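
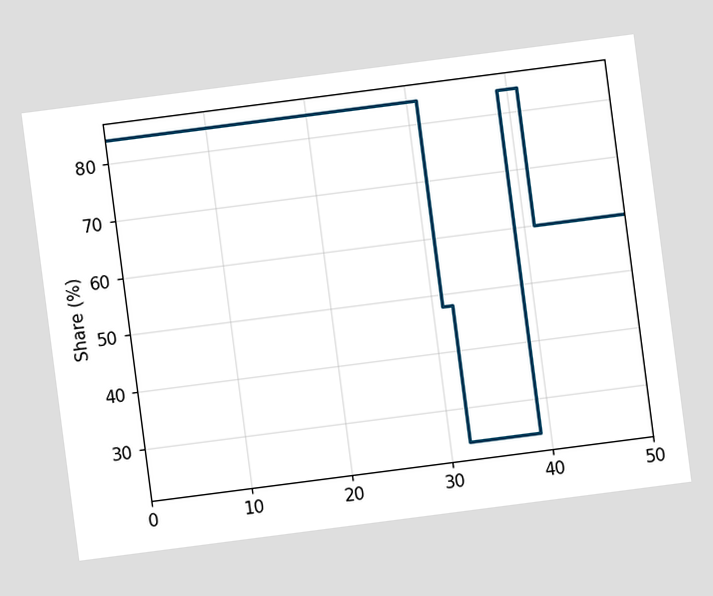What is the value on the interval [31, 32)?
48%

The chart is tilted about 7° counter-clockwise. On [31, 32) the step sits at 48%.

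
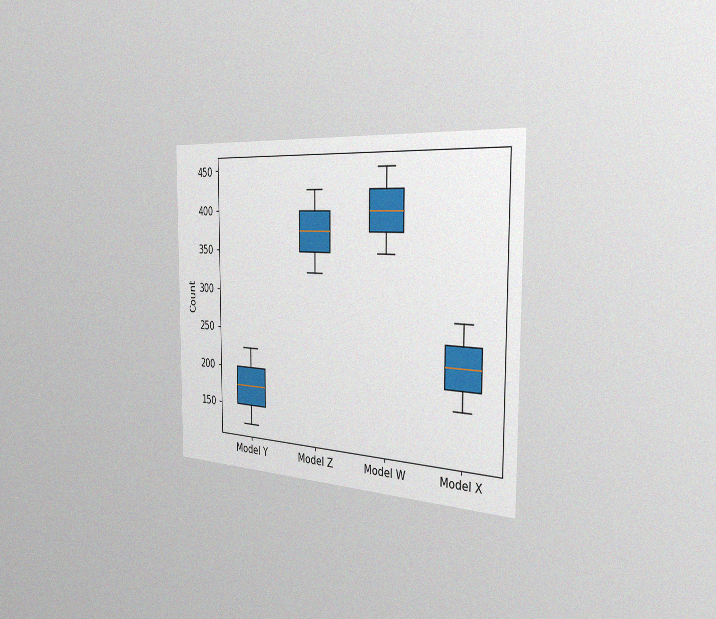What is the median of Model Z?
375

The chart is viewed slightly from the right, with some photo noise. The median line in the Model Z box sits at 375.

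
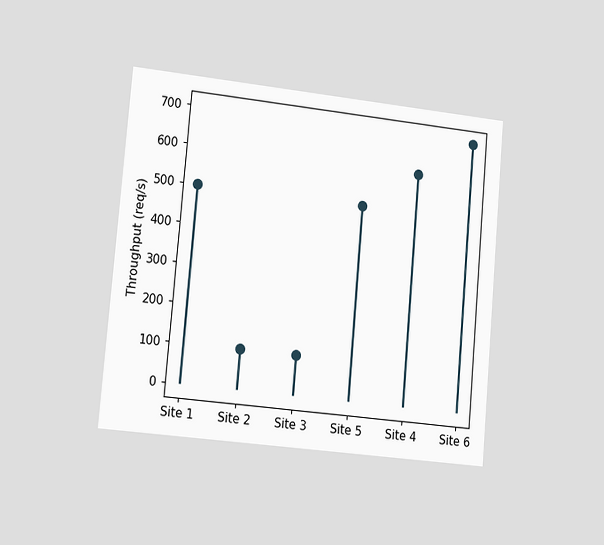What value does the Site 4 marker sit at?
600req/s

The chart is tilted about 5° clockwise and viewed slightly from the left. The Site 4 marker sits at 600req/s.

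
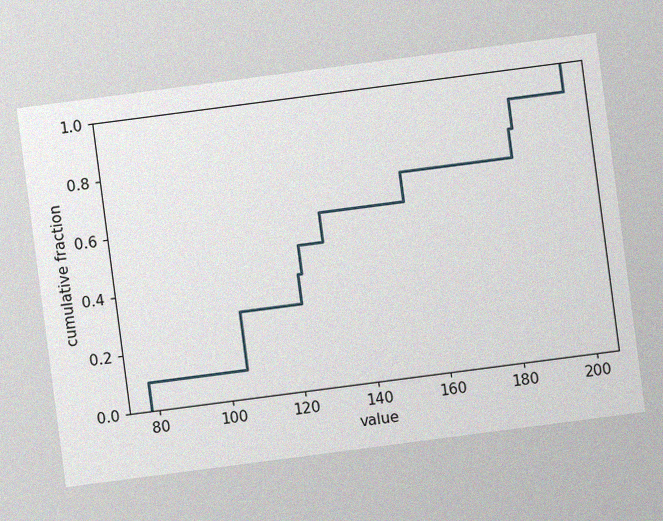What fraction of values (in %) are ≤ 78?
The chart is tilted about 7° counter-clockwise, with some photo noise. At x=78 the ECDF step is at 10%.

10%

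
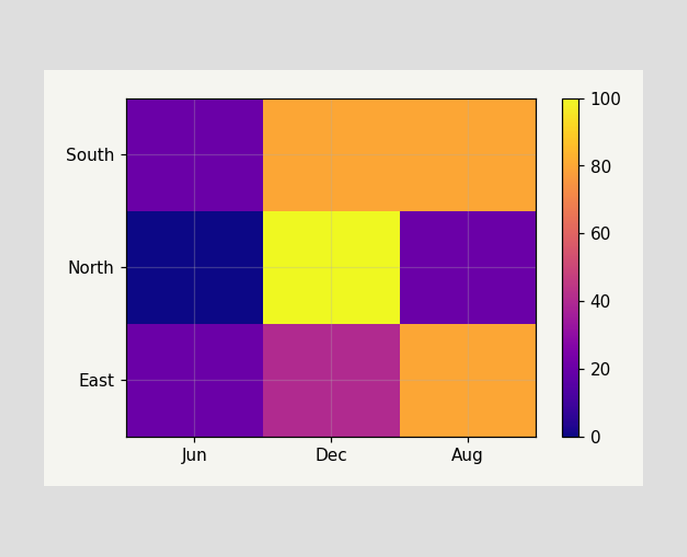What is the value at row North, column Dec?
Matching cell (North, Dec) against the colorbar gives 100.

100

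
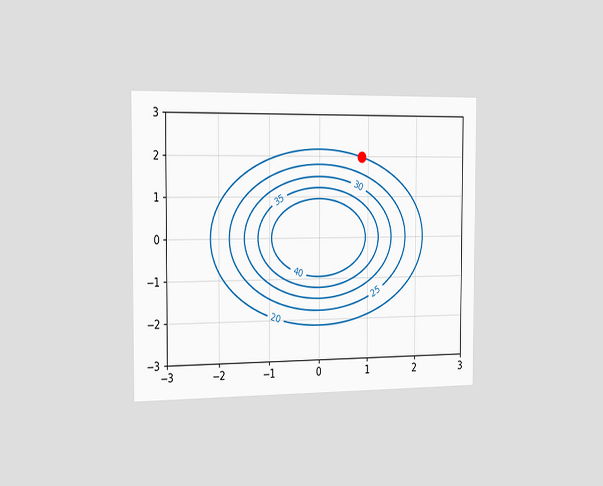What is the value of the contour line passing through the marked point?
20

The chart is viewed slightly from the left. The marked point sits on the contour labelled 20.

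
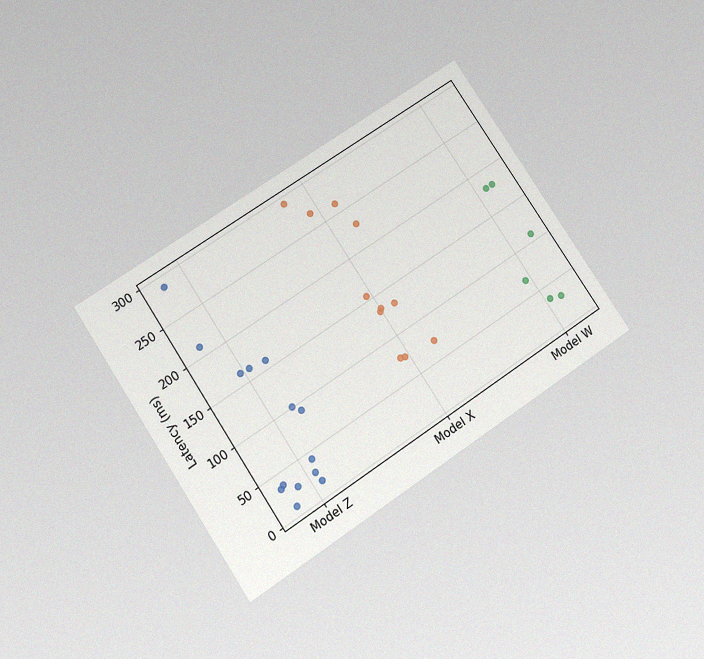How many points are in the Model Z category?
The chart is tilted about 34° counter-clockwise and viewed slightly from below, with some photo noise. Counting the markers in the Model Z column gives 14.

14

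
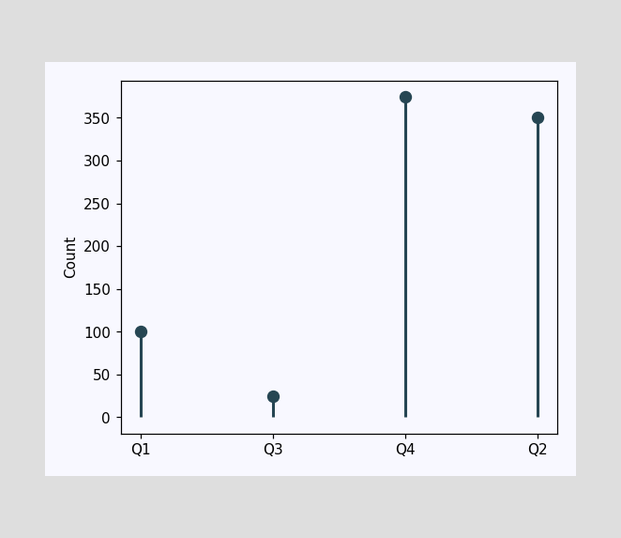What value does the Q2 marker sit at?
The Q2 marker sits at 350.

350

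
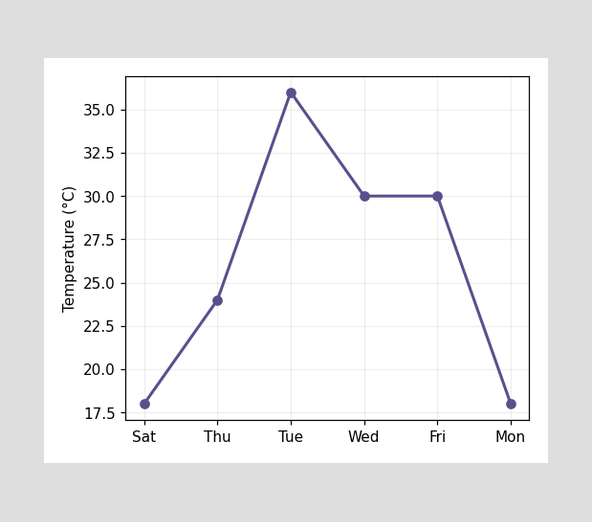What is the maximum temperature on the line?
The highest point is at Tue, and reading across to the y-axis gives 36°C.

36°C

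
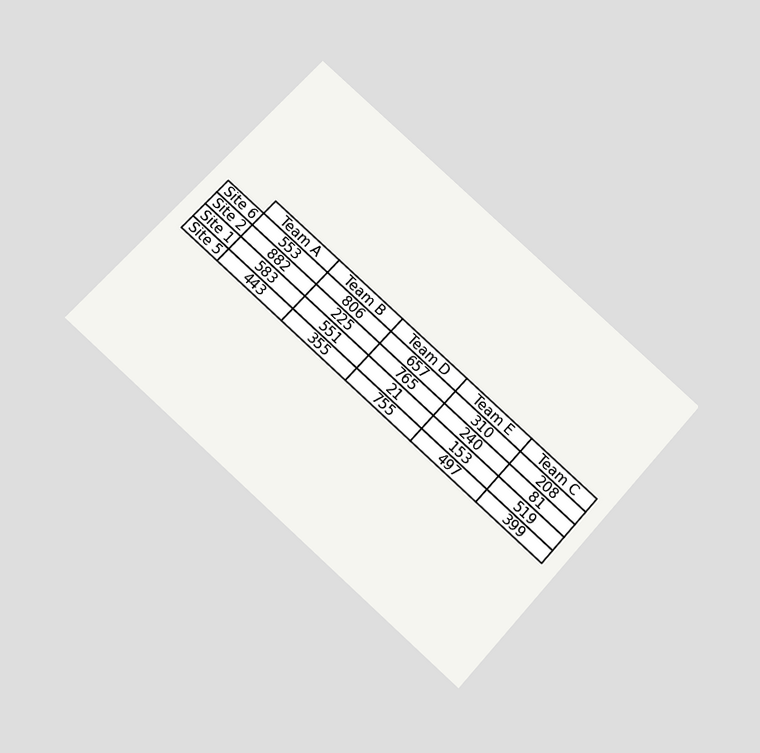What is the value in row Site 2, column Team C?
81

The chart is tilted about 42° clockwise and viewed slightly from below. The (Site 2, Team C) cell reads 81.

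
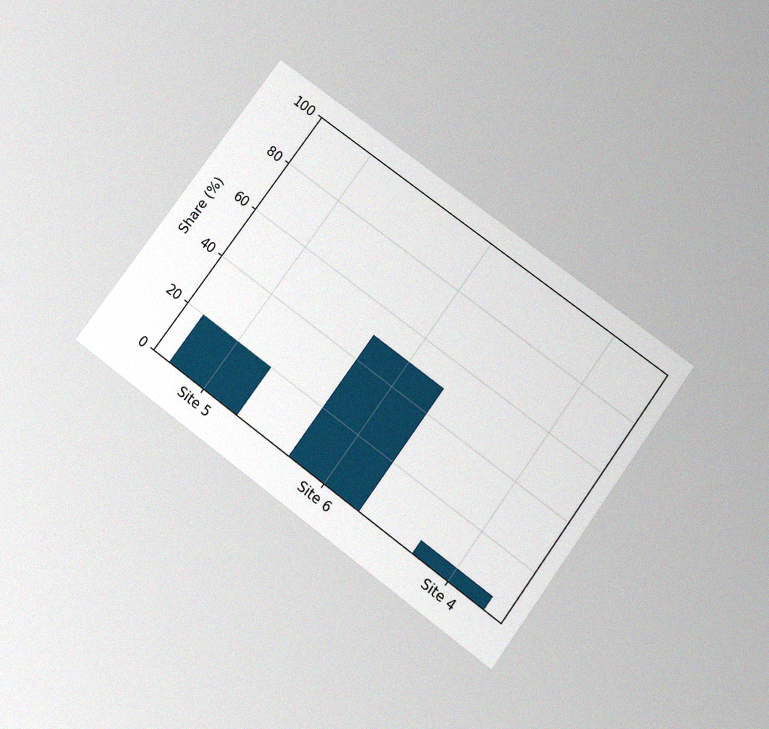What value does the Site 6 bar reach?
50%

The chart is tilted about 36° clockwise and viewed slightly from below, with some photo noise. Reading along the chart's y-axis, the Site 6 bar reaches 50%.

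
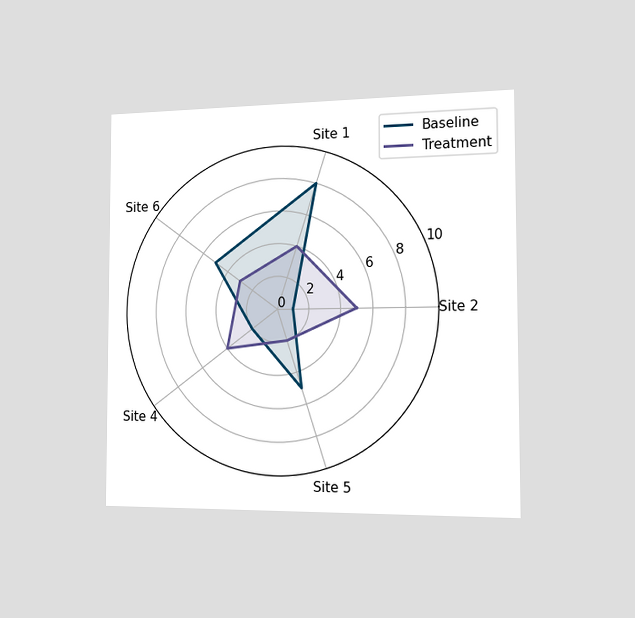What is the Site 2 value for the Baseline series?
1

The chart is viewed slightly from the right. On the Site 2 axis, Baseline reaches 1.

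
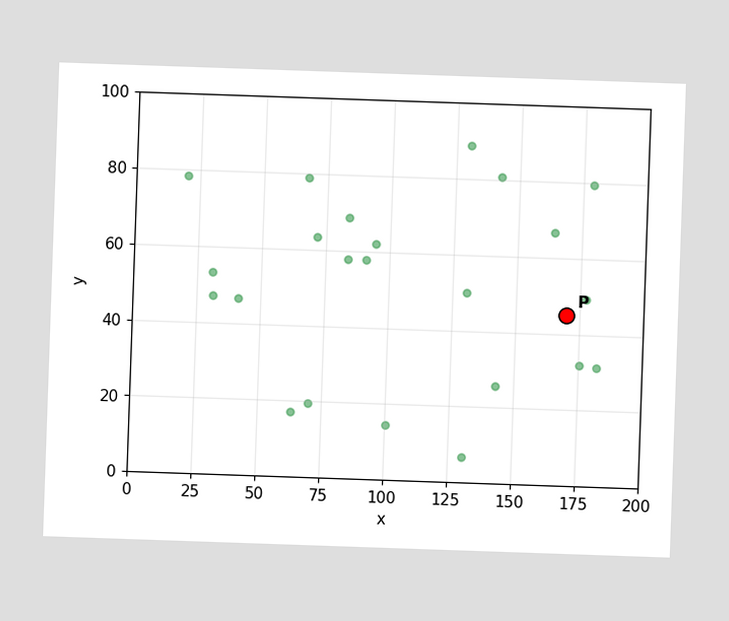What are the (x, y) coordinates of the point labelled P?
(170, 45)

Following the gridlines from P to each axis, P sits at (170, 45).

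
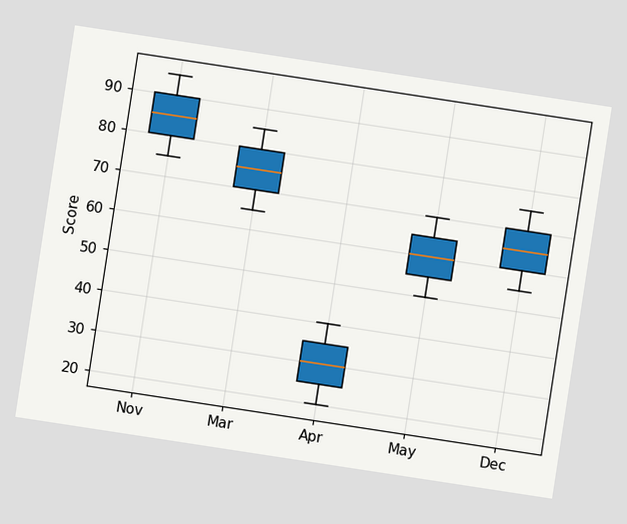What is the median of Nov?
The chart is tilted about 9° clockwise. The median line in the Nov box sits at 85.

85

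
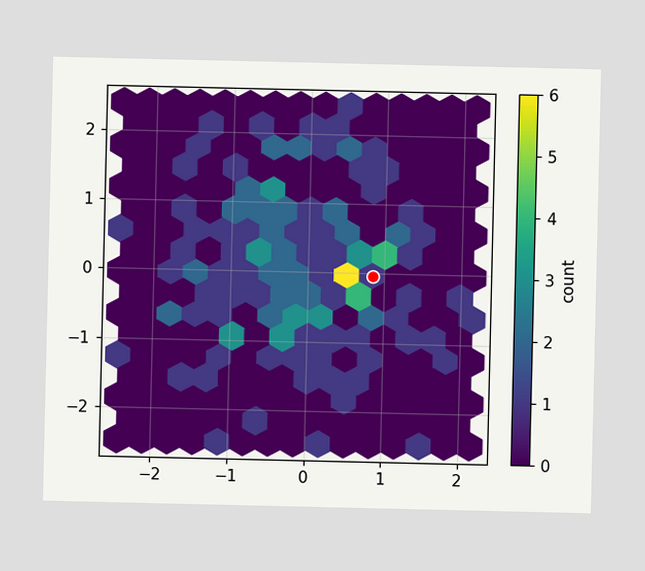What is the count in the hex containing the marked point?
1

The marked hex reads 1 on the colorbar.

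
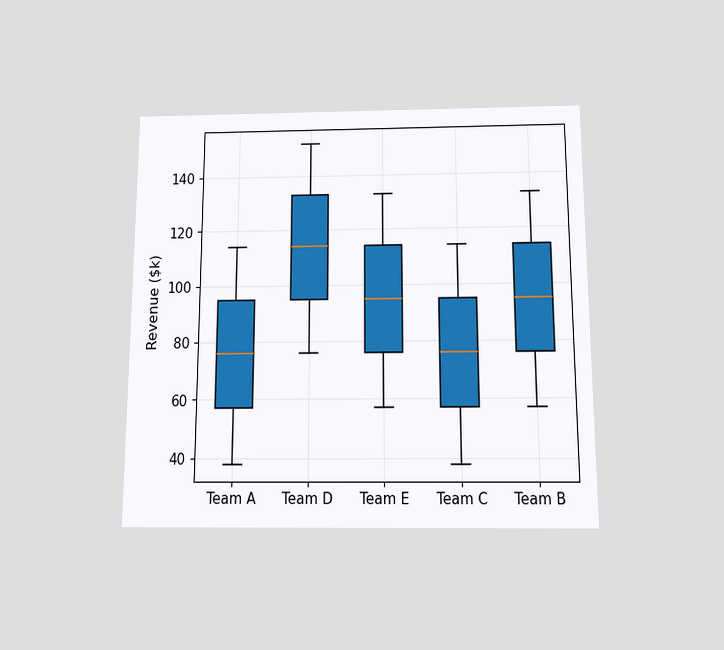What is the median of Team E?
The chart is viewed slightly from below. The median line in the Team E box sits at $95k.

$95k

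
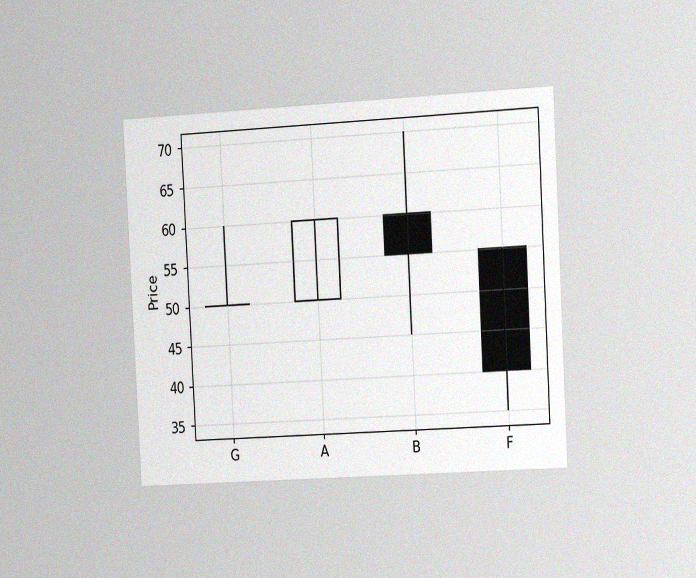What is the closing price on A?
60

The chart is tilted about 3° counter-clockwise and viewed slightly from the right, with some photo noise. The A candle closes at 60.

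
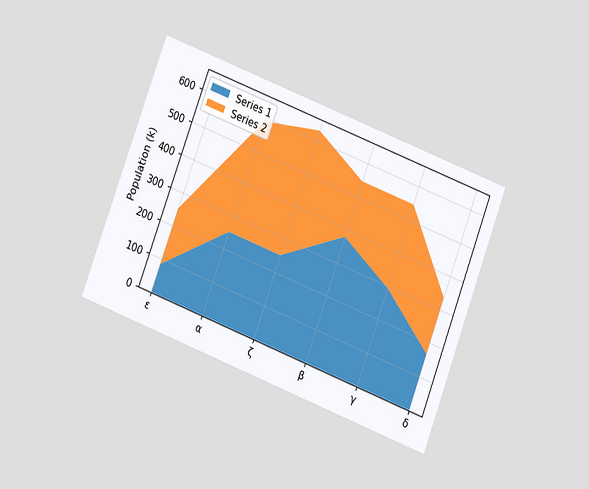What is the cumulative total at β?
546k

The chart is tilted about 21° clockwise and viewed slightly from below. The stacked total at β reaches 546k.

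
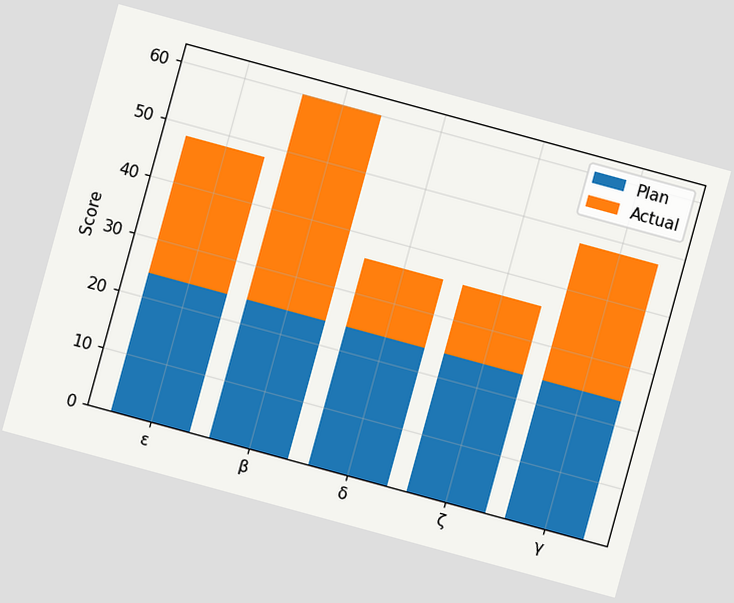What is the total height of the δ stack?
36

The chart is tilted about 15° clockwise. The δ stack's top reaches 36 on the y-axis.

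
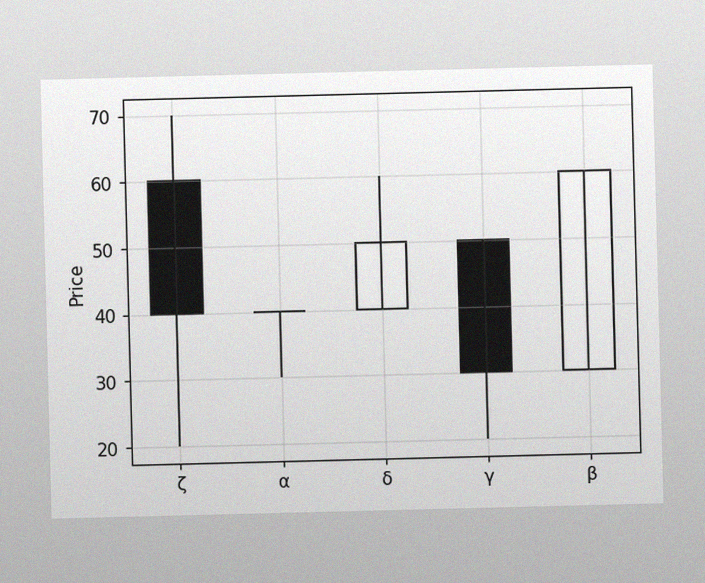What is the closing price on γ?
The image has some photo noise and uneven lighting. The γ candle closes at 30.

30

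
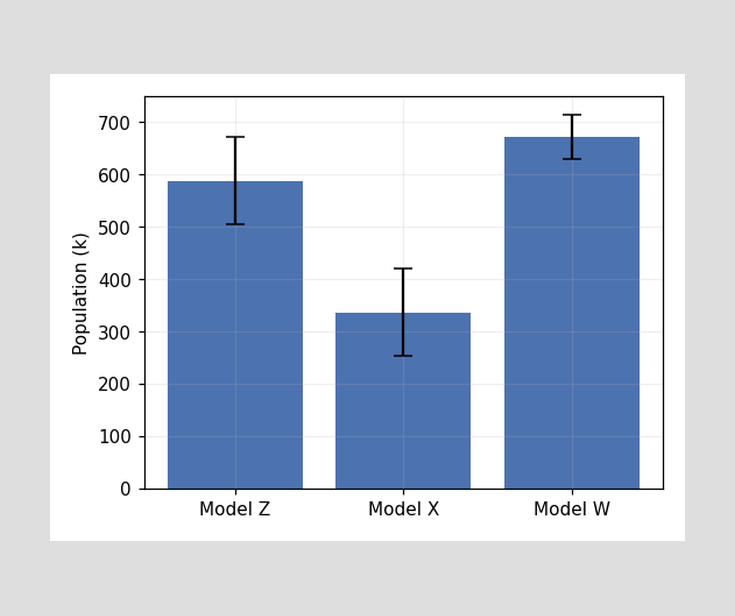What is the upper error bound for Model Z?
The Model Z bar's upper whisker reaches 672k.

672k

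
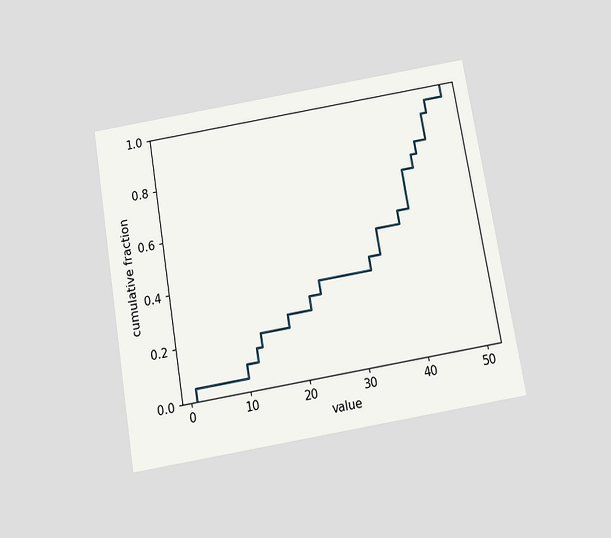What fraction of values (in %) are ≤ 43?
75%

The chart is tilted about 10° counter-clockwise and viewed slightly from below. At x=43 the ECDF step is at 75%.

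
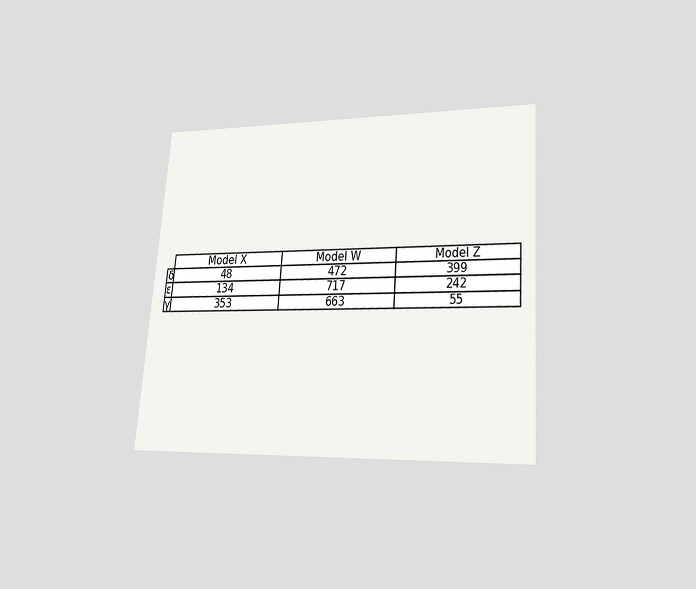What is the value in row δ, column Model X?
The chart is tilted about 4° clockwise and viewed at a slight angle. The (δ, Model X) cell reads 48.

48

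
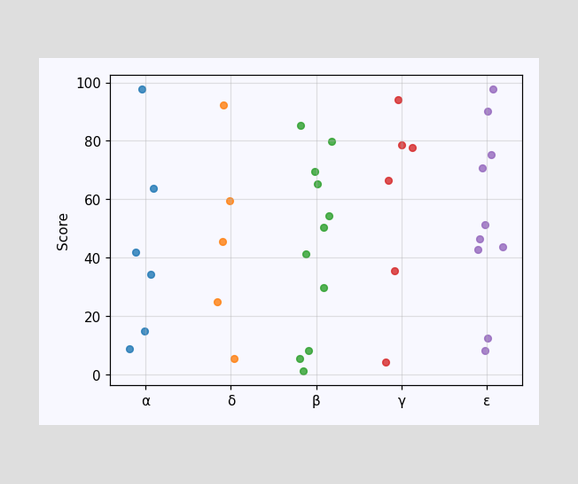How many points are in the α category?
6

Counting the markers in the α column gives 6.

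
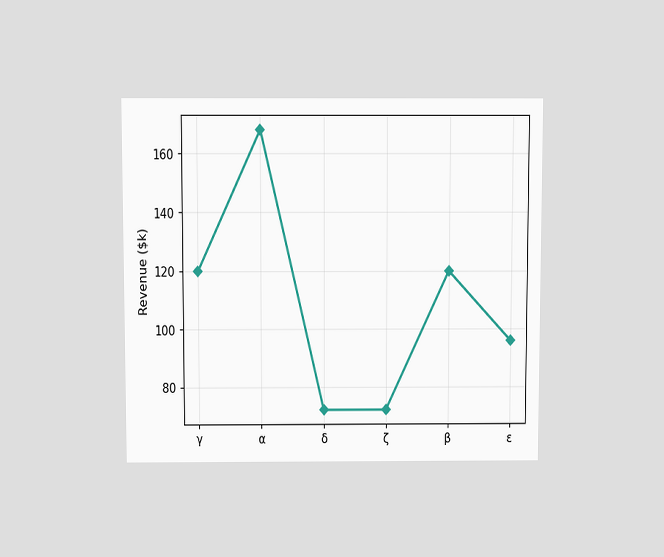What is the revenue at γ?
$120k

The chart is viewed slightly from above. At γ, the line is at $120k.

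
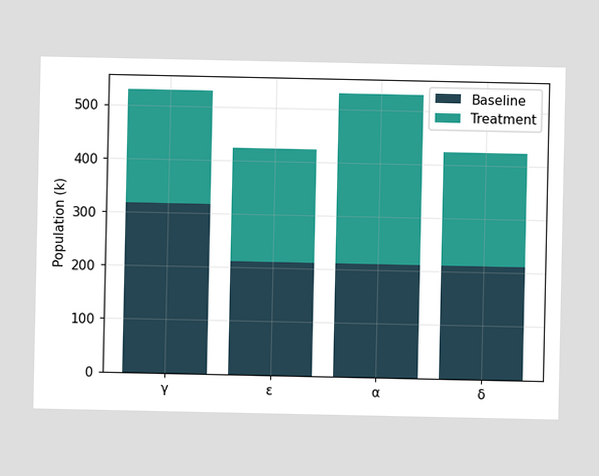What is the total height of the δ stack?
The δ stack's top reaches 424k on the y-axis.

424k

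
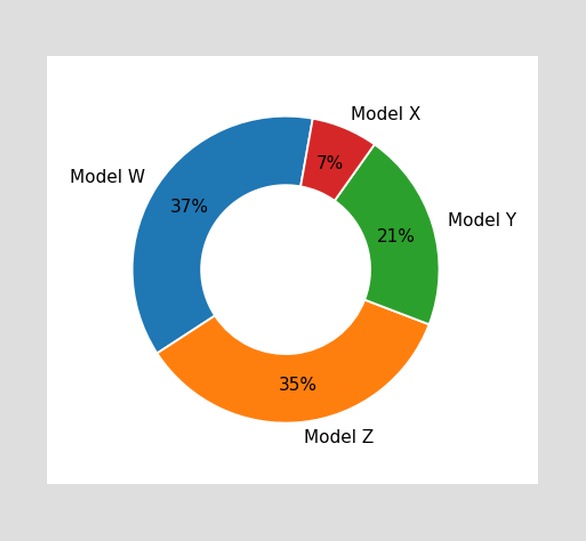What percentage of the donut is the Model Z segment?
The Model Z segment takes up 35% of the ring.

35%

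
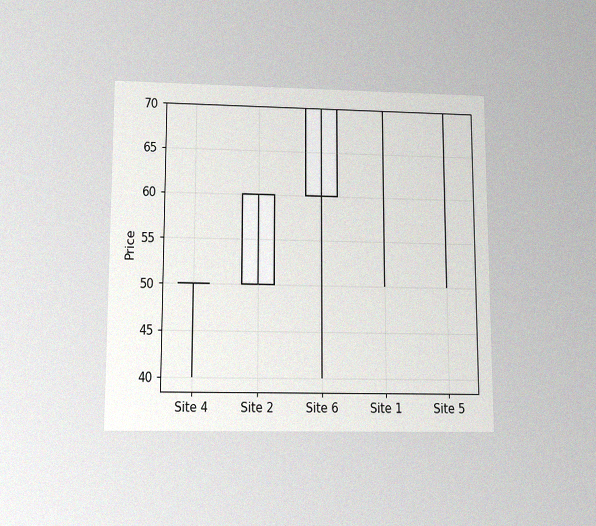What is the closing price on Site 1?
The chart is viewed slightly from below, with some photo noise. The Site 1 candle closes at 70.

70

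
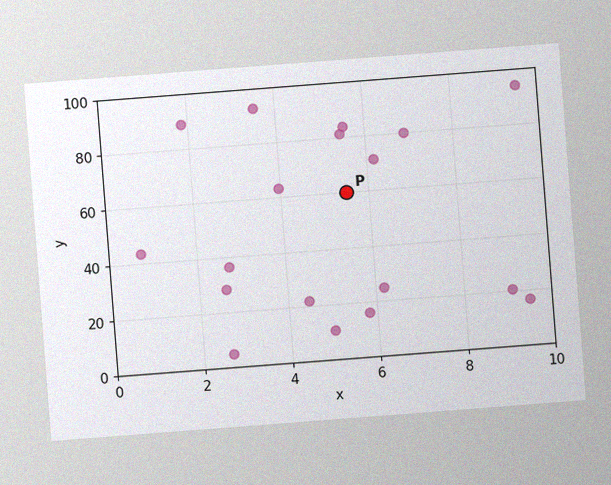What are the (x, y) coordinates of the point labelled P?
(5.5, 60)

The chart is tilted about 4° counter-clockwise, with some photo noise. Following the gridlines from P to each axis, P sits at (5.5, 60).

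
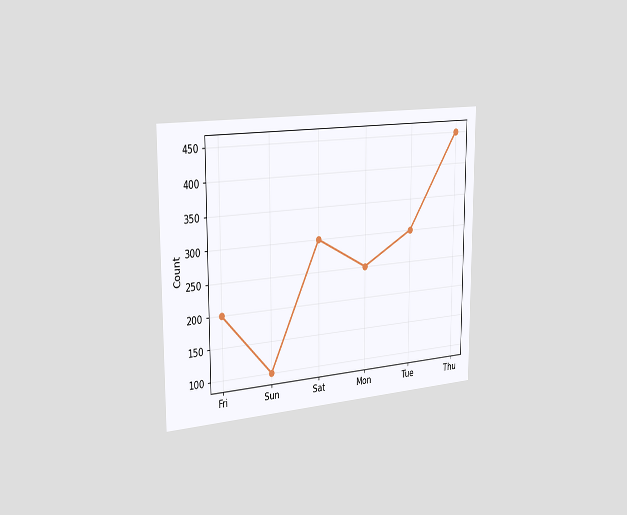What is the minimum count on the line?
The chart is viewed slightly from the left. The lowest point is at Sun, and reading across to the y-axis gives 100.

100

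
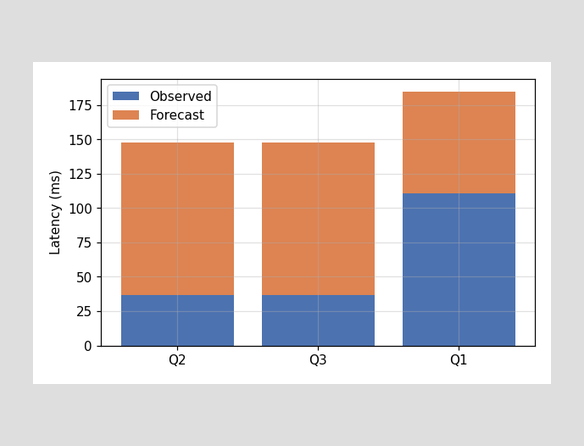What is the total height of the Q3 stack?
148ms

The Q3 stack's top reaches 148ms on the y-axis.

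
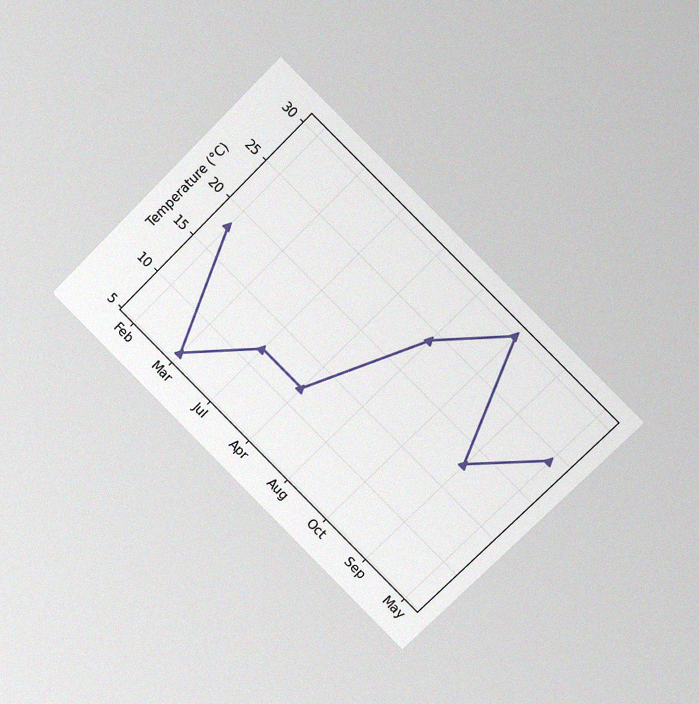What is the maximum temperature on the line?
30°C

The chart is tilted about 45° clockwise and viewed slightly from the right, with some photo noise. The highest point is at Oct, and reading across to the y-axis gives 30°C.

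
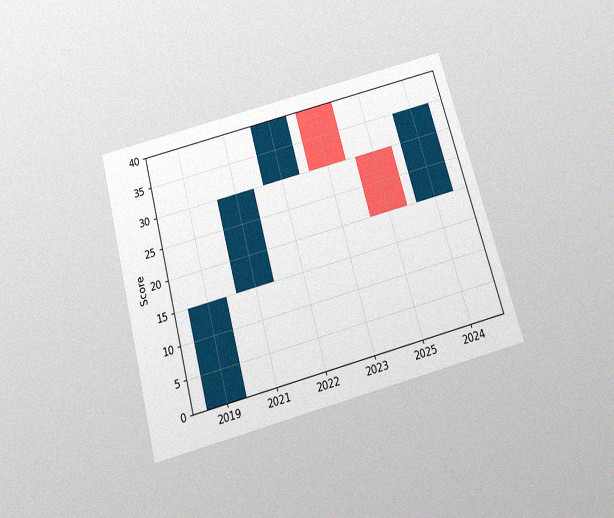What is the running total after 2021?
30

The chart is tilted about 15° counter-clockwise and viewed slightly from below, with some photo noise. After 2021 the running total reaches 30.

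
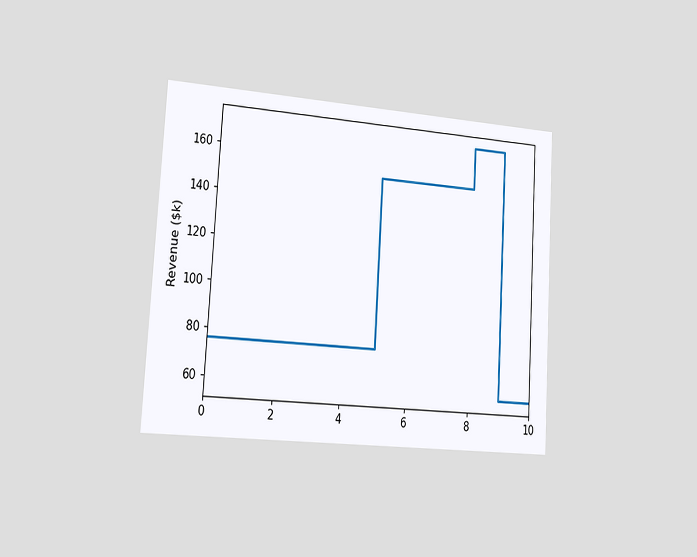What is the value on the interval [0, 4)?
$76k

The chart is tilted about 4° clockwise and viewed slightly from the left. On [0, 4) the step sits at $76k.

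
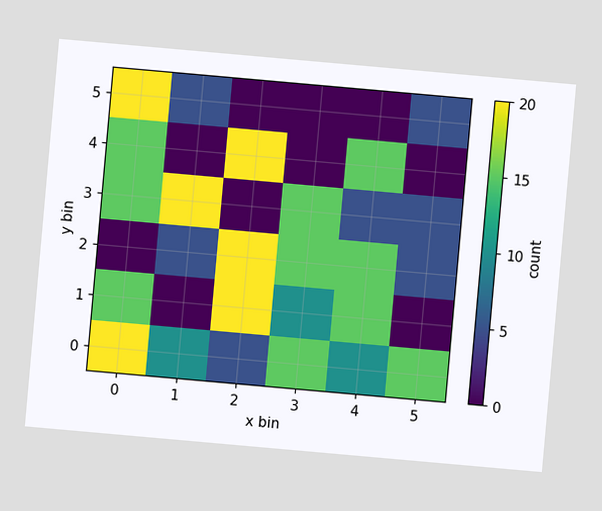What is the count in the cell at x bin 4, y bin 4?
15

The chart is tilted about 5° clockwise. Matching the cell (4, 4) against the colorbar gives 15.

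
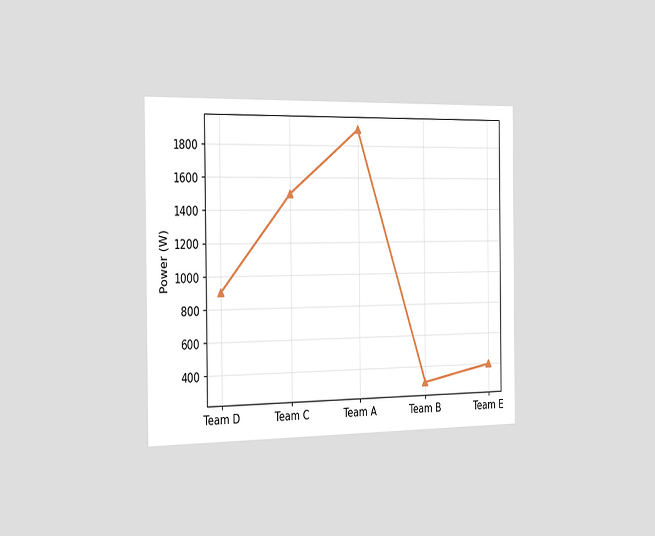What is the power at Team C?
The chart is viewed slightly from the left. At Team C, the line is at 1500W.

1500W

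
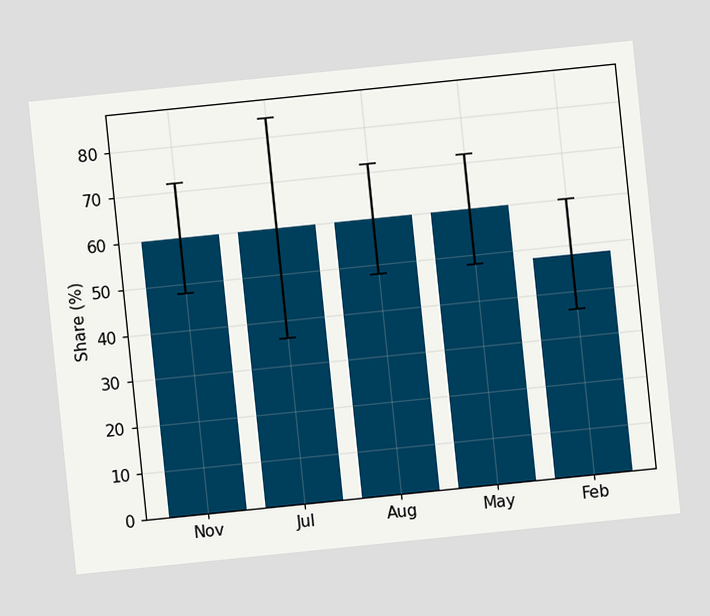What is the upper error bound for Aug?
72%

The chart is tilted about 6° counter-clockwise. The Aug bar's upper whisker reaches 72%.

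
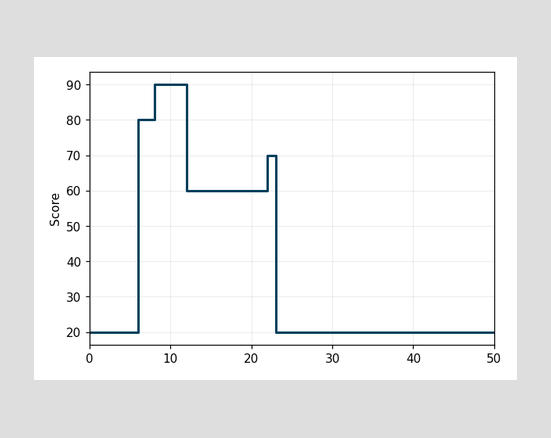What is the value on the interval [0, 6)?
On [0, 6) the step sits at 20.

20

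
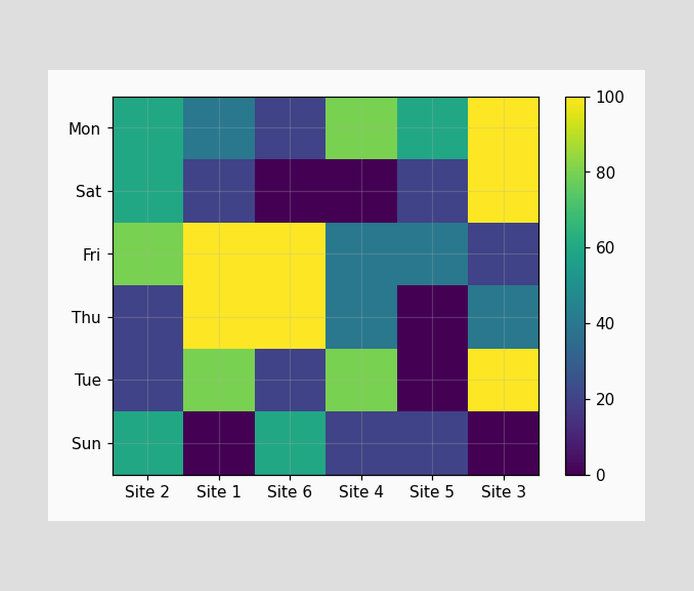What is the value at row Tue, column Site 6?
20

Matching cell (Tue, Site 6) against the colorbar gives 20.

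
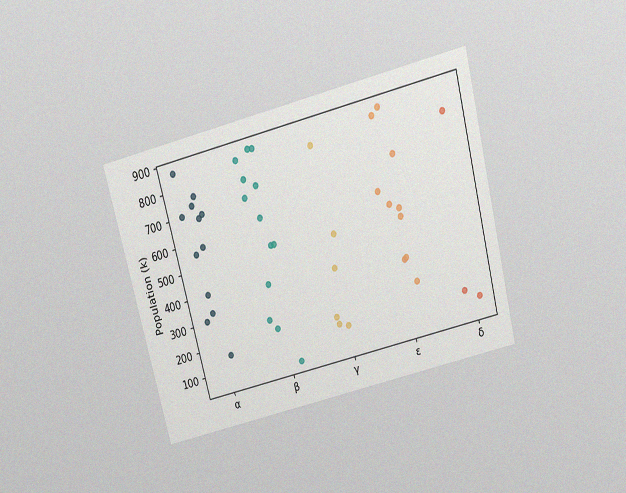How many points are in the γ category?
6

The chart is tilted about 14° counter-clockwise and viewed slightly from above, with some photo noise. Counting the markers in the γ column gives 6.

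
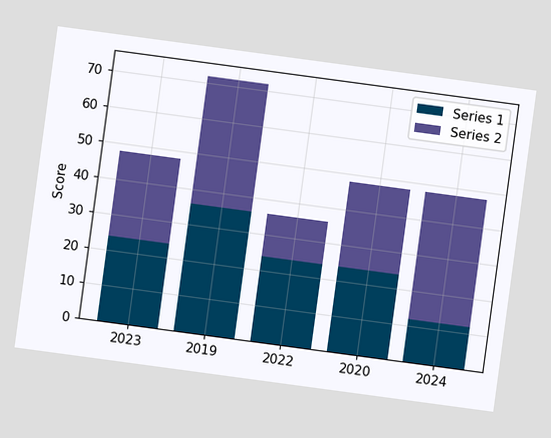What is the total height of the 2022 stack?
The chart is tilted about 8° clockwise. The 2022 stack's top reaches 36 on the y-axis.

36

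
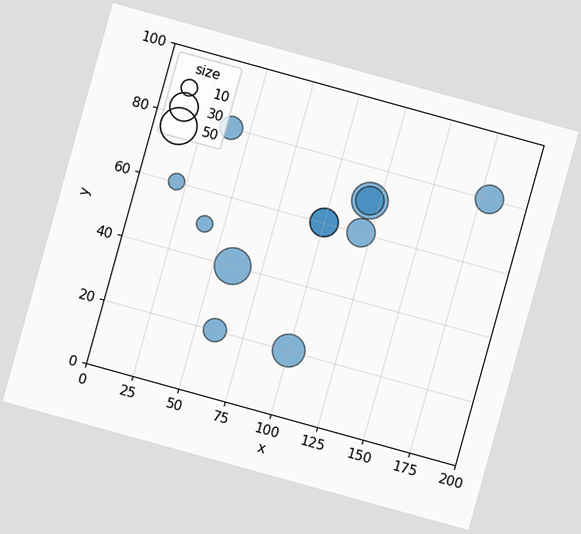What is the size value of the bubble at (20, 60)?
10

The chart is tilted about 15° clockwise. Matching the bubble at (20, 60) against the size legend gives 10.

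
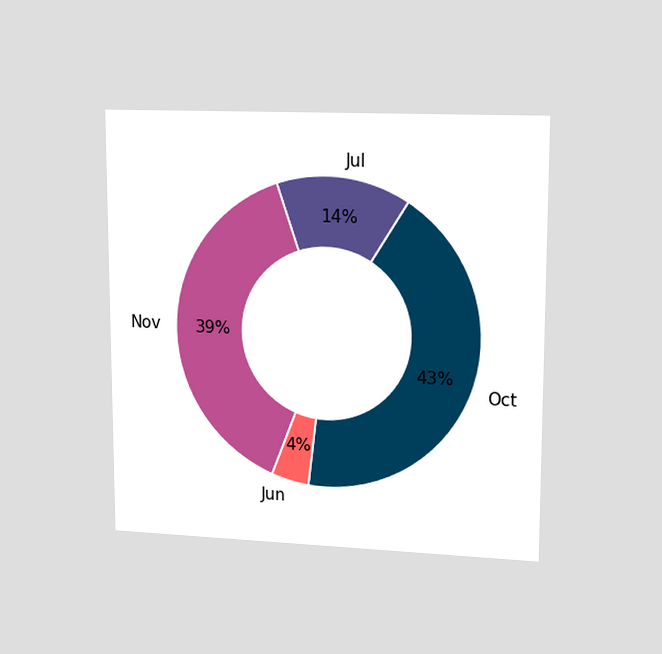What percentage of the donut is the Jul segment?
14%

The chart is viewed slightly from the right. The Jul segment takes up 14% of the ring.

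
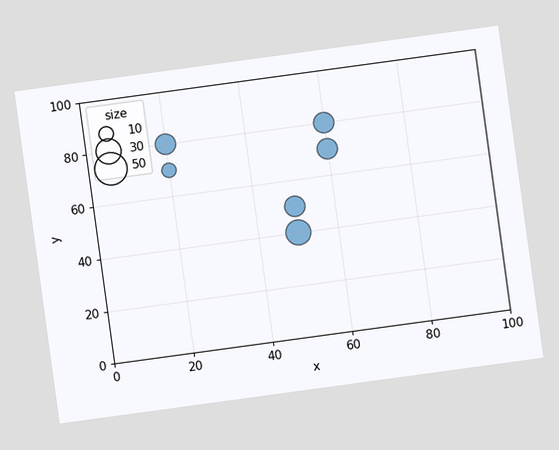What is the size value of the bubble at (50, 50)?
20

The chart is tilted about 8° counter-clockwise. Matching the bubble at (50, 50) against the size legend gives 20.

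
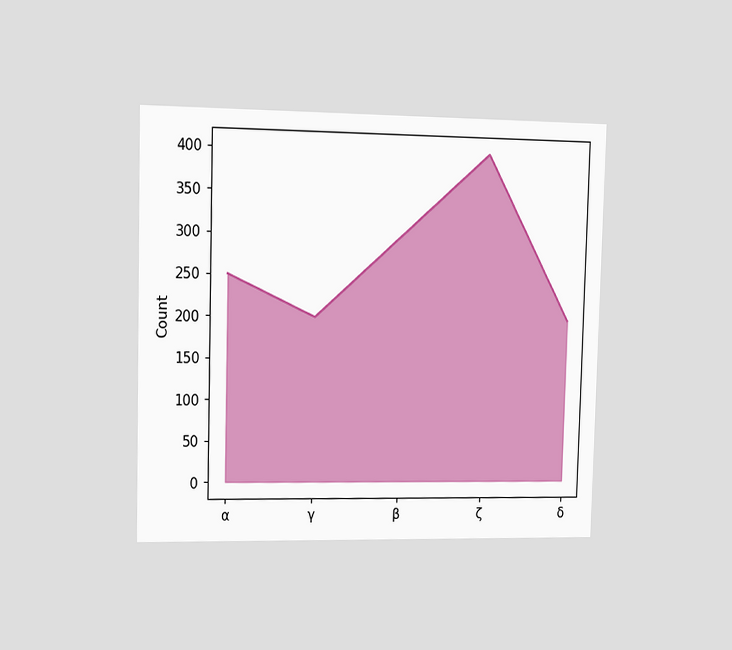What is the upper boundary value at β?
The chart is viewed slightly from the left. At β the upper boundary is at 300.

300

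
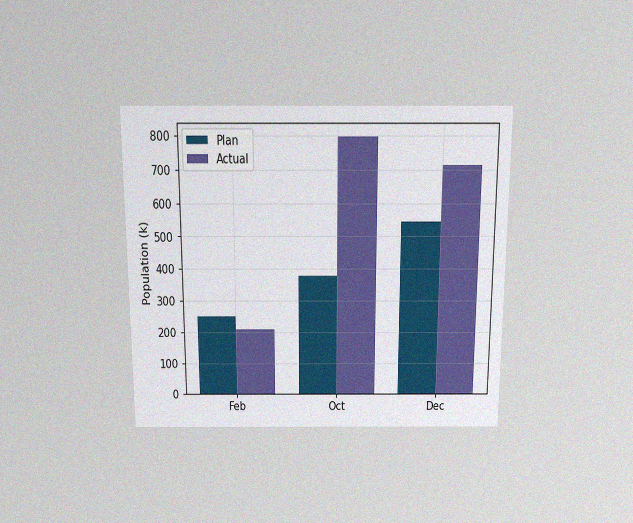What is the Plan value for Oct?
The chart is viewed slightly from above, with some photo noise. The Plan bar at Oct reaches 378k on the y-axis.

378k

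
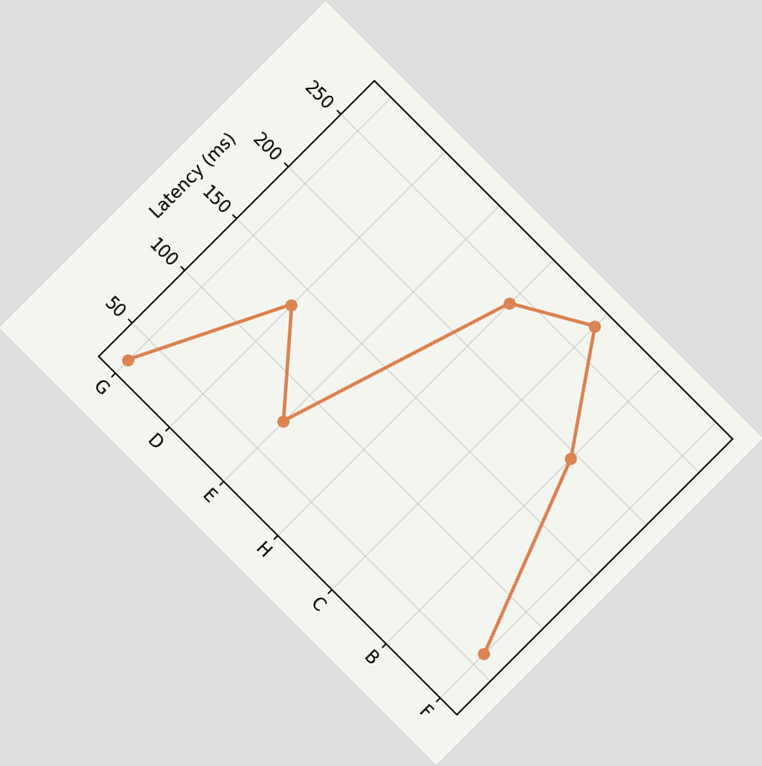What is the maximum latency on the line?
270ms

The chart is tilted about 45° clockwise. The highest point is at C, and reading across to the y-axis gives 270ms.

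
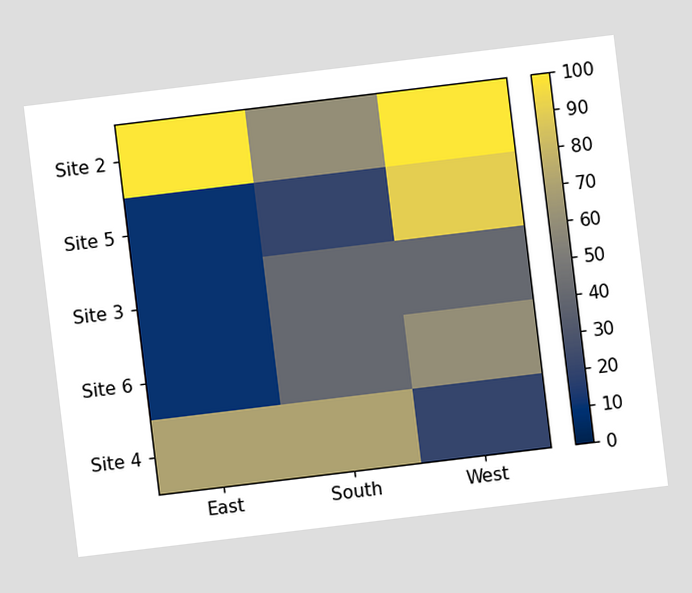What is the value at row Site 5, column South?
20

The chart is tilted about 7° counter-clockwise. Matching cell (Site 5, South) against the colorbar gives 20.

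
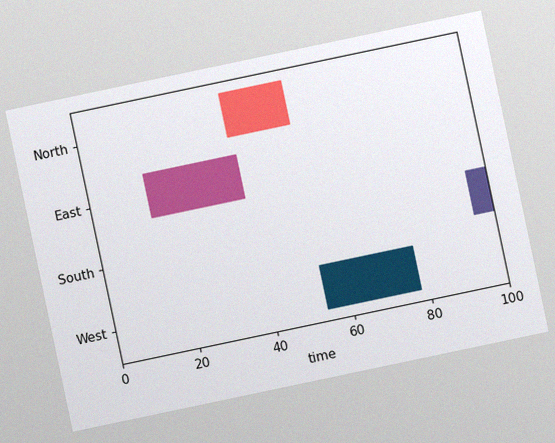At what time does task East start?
The chart is tilted about 12° counter-clockwise, with some photo noise. The East bar begins at t=15.

15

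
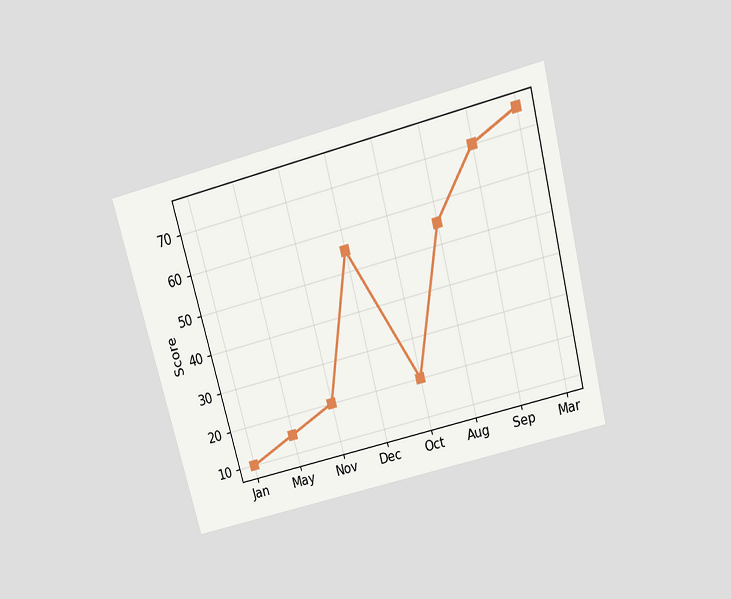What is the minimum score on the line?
The chart is tilted about 15° counter-clockwise and viewed slightly from above. The lowest point is at Jan, and reading across to the y-axis gives 10.

10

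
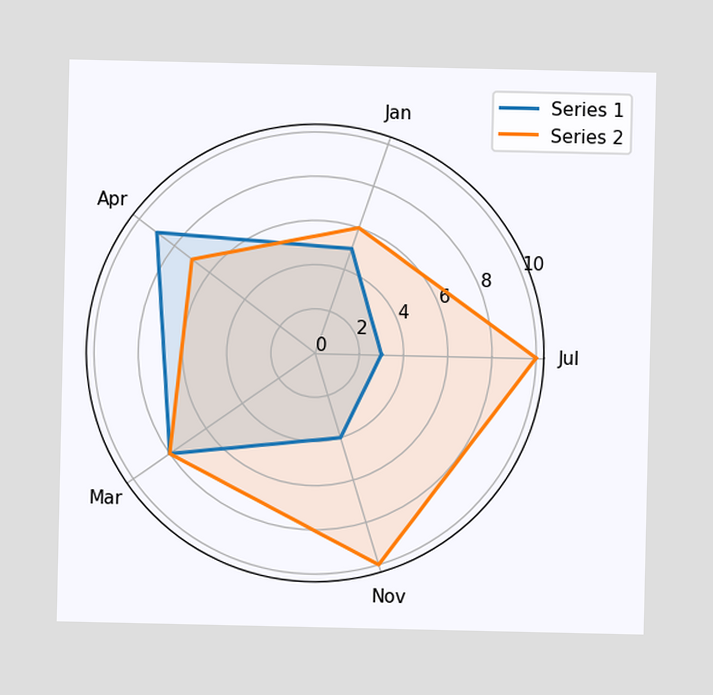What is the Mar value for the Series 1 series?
On the Mar axis, Series 1 reaches 8.

8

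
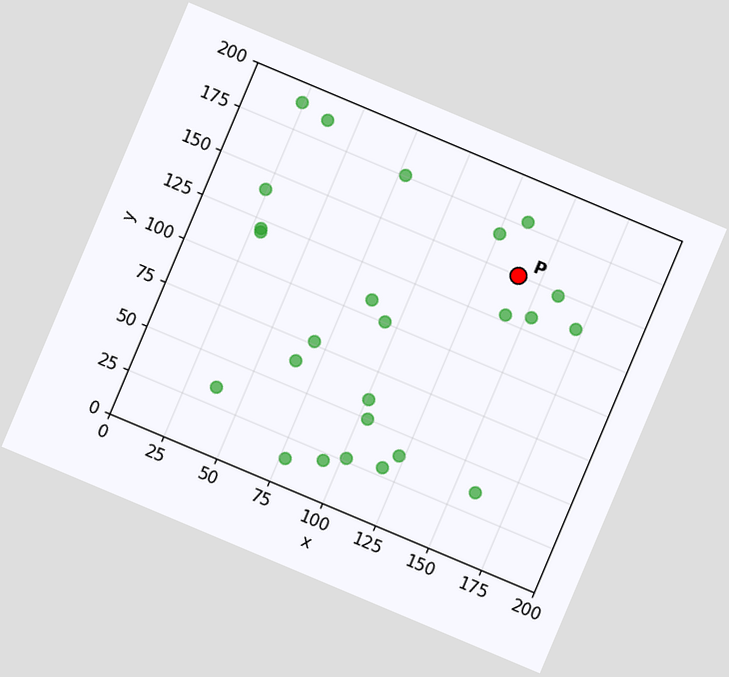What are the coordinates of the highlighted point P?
The chart is tilted about 23° clockwise. Following the gridlines from P to each axis, P sits at (140, 150).

(140, 150)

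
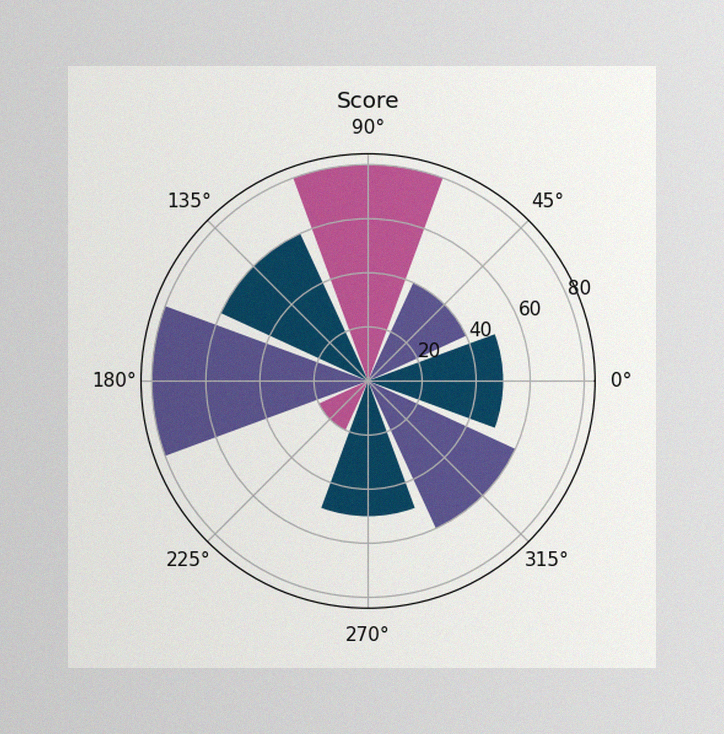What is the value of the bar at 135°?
60

The image has some photo noise and uneven lighting. The bar at 135° reaches 60 on the radial axis.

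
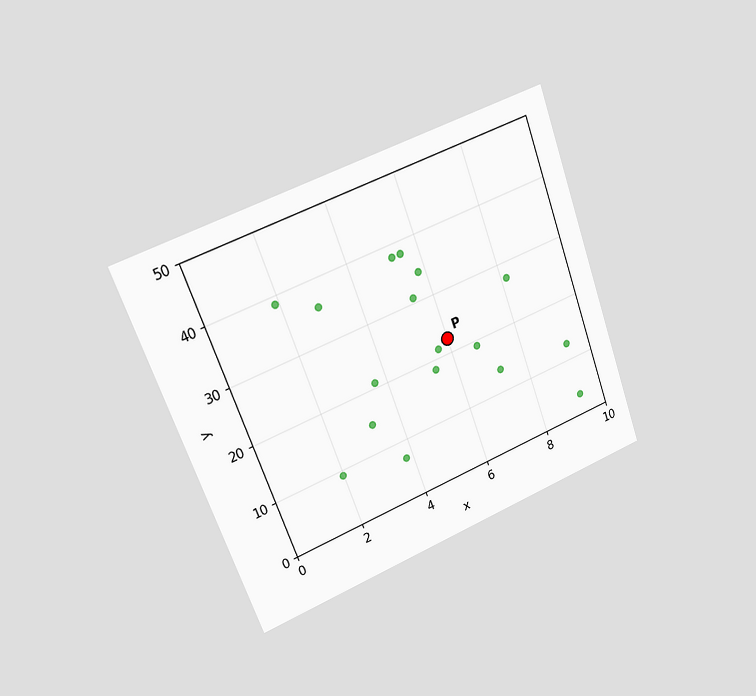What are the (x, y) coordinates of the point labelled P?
The chart is tilted about 20° counter-clockwise and viewed slightly from the left. Following the gridlines from P to each axis, P sits at (6, 22.5).

(6, 22.5)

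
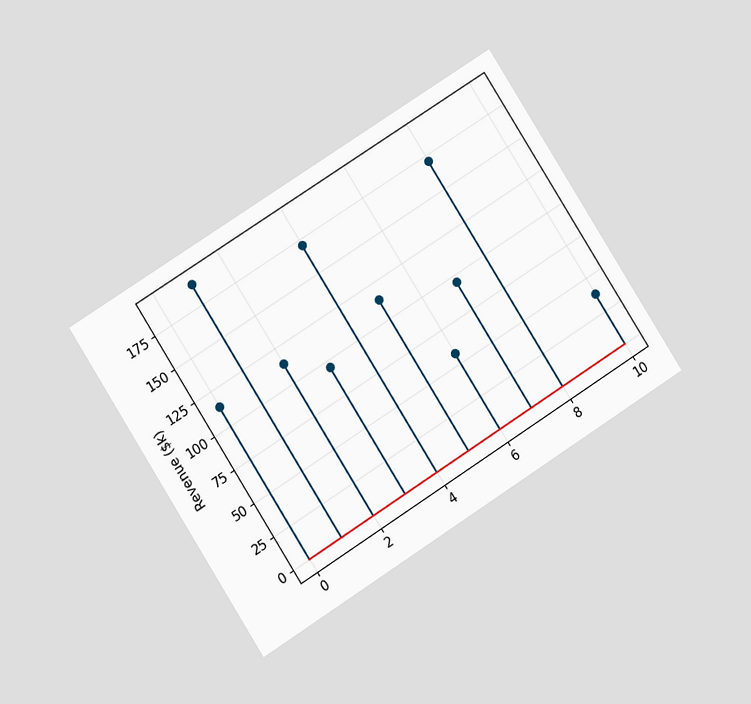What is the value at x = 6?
The chart is tilted about 32° counter-clockwise and viewed at a slight angle. The stem at x=6 reaches $57k.

$57k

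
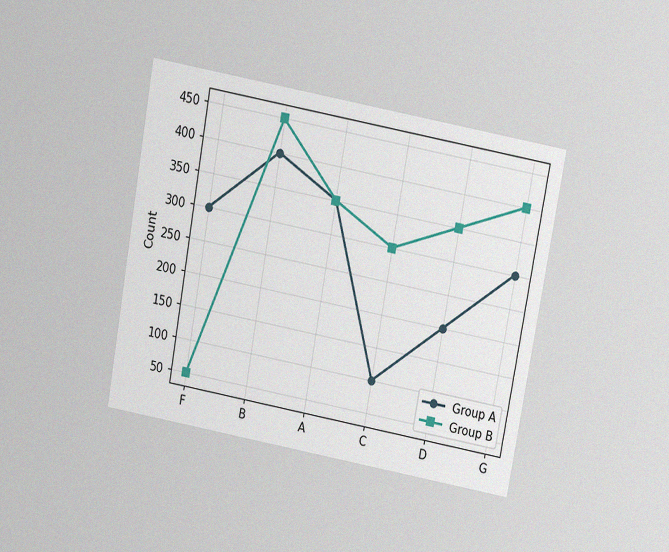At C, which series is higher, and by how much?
Group B, by 200

The chart is tilted about 10° clockwise and viewed slightly from above, with some photo noise. At C, Group B sits above the other line by 200.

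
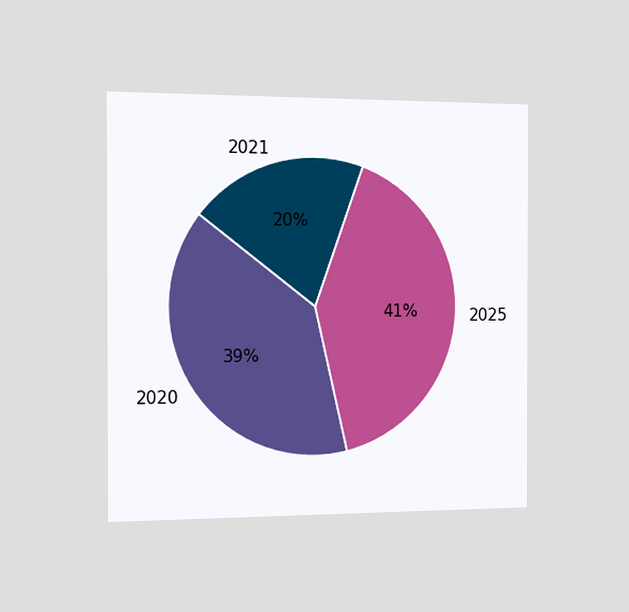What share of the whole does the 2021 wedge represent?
The chart is viewed slightly from the left. The 2021 slice takes up 20% of the pie.

20%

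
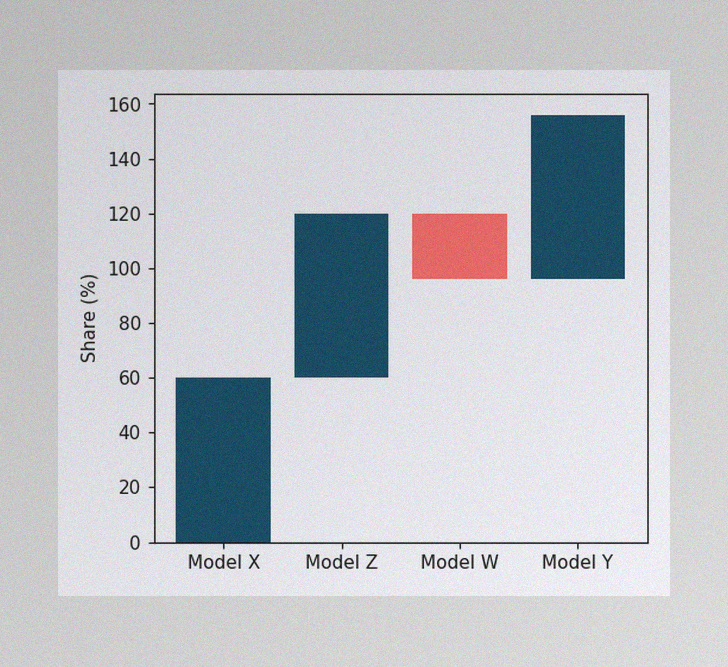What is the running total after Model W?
96%

The image has some photo noise and uneven lighting. After Model W the running total reaches 96%.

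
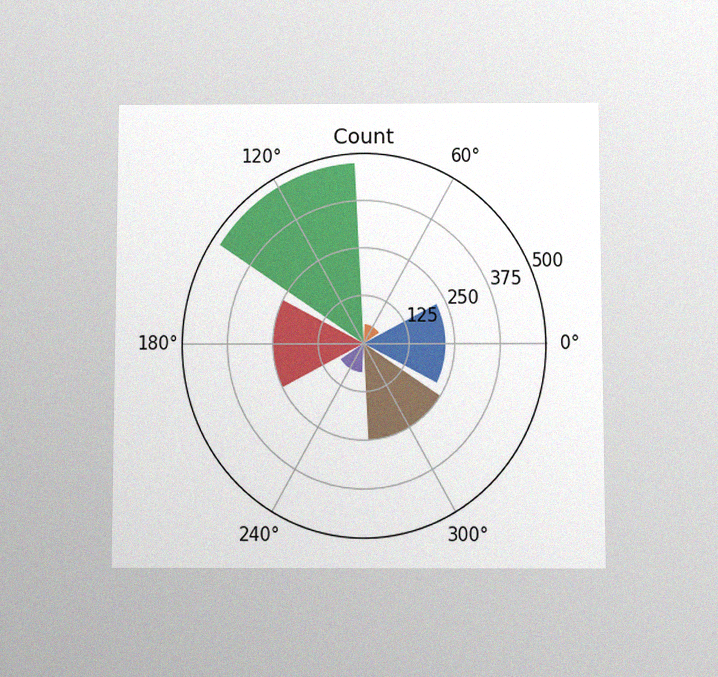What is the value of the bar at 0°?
225

The chart is viewed slightly from below, with some photo noise. The bar at 0° reaches 225 on the radial axis.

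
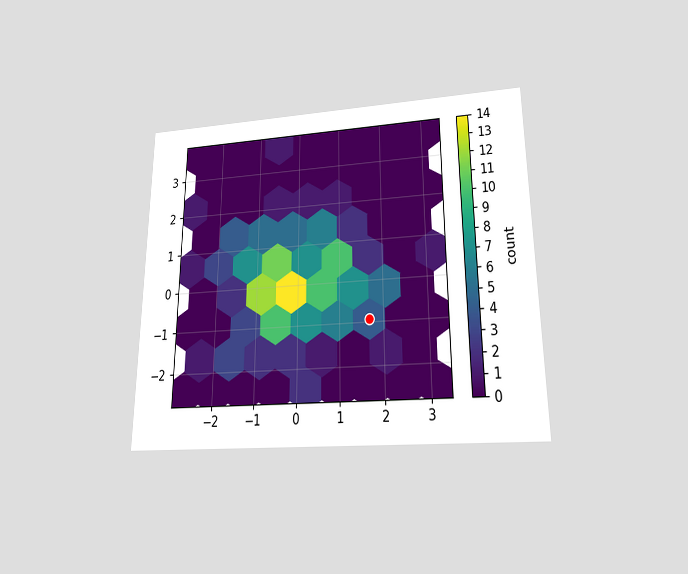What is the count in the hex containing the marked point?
The chart is viewed slightly from below. The marked hex reads 4 on the colorbar.

4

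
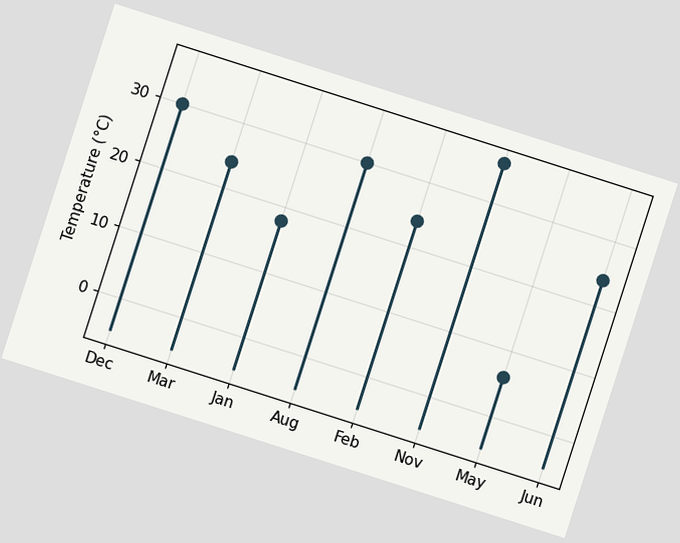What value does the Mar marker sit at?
The chart is tilted about 18° clockwise. The Mar marker sits at 24°C.

24°C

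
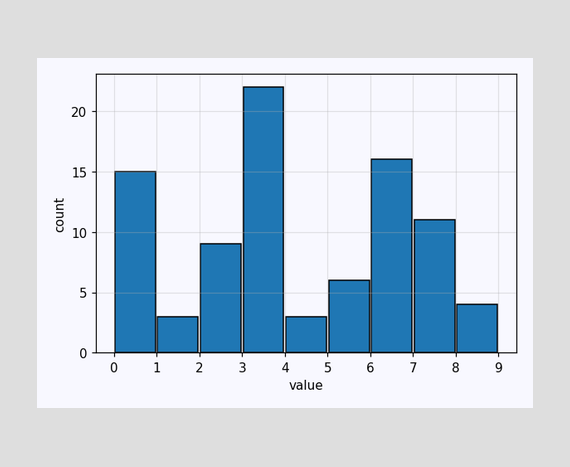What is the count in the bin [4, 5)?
3

The [4, 5) bin has height 3.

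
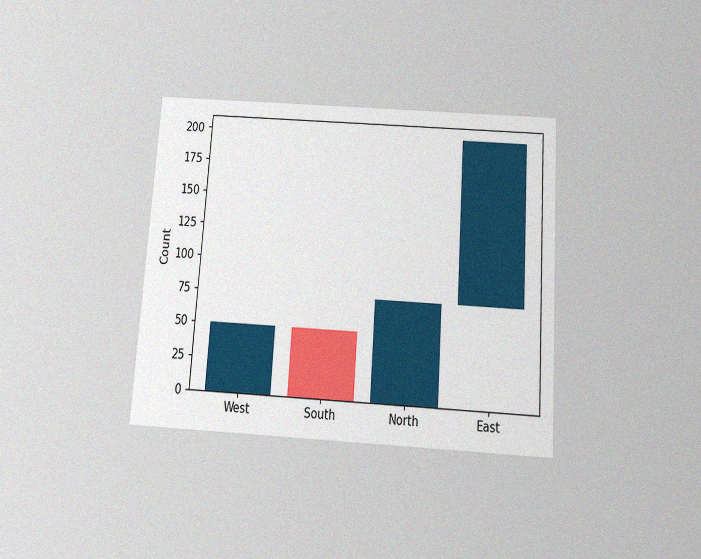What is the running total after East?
200

The chart is tilted about 4° clockwise and viewed slightly from below, with some photo noise. After East the running total reaches 200.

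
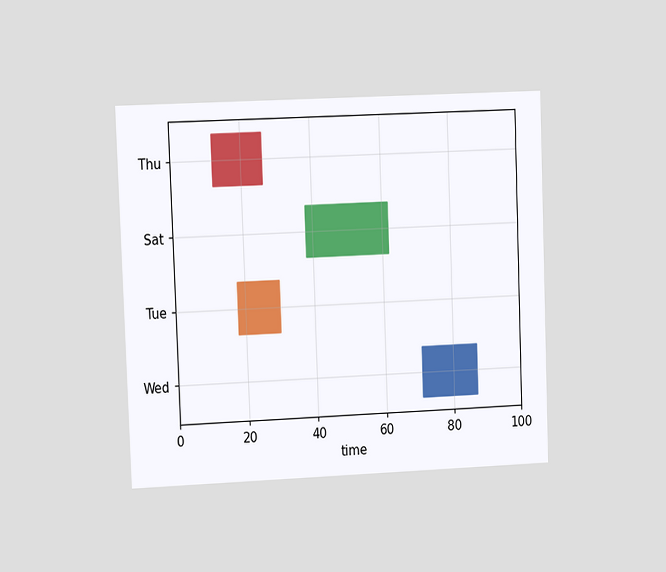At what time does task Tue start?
18

The chart is tilted about 2° counter-clockwise and viewed at a slight angle. The Tue bar begins at t=18.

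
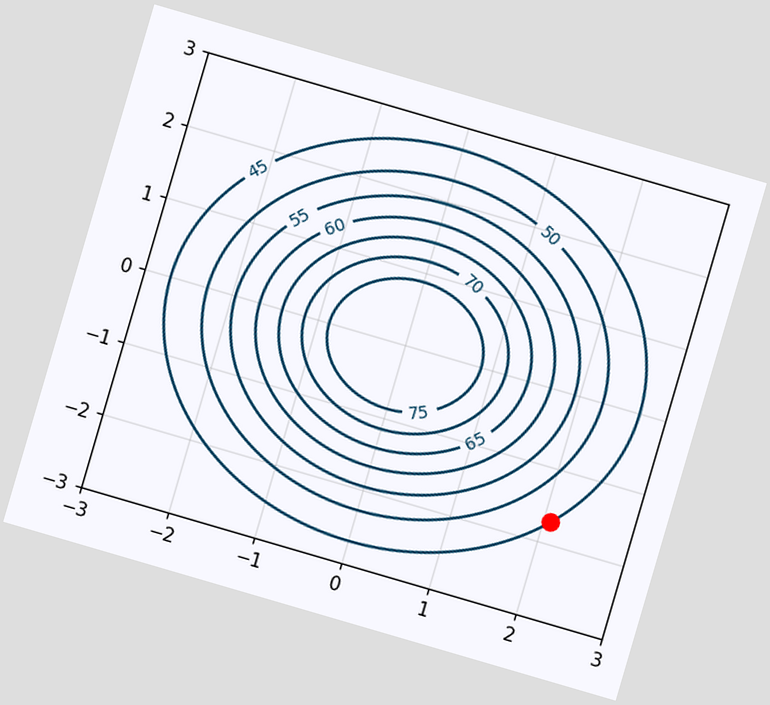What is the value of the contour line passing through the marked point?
45

The chart is tilted about 16° clockwise. The marked point sits on the contour labelled 45.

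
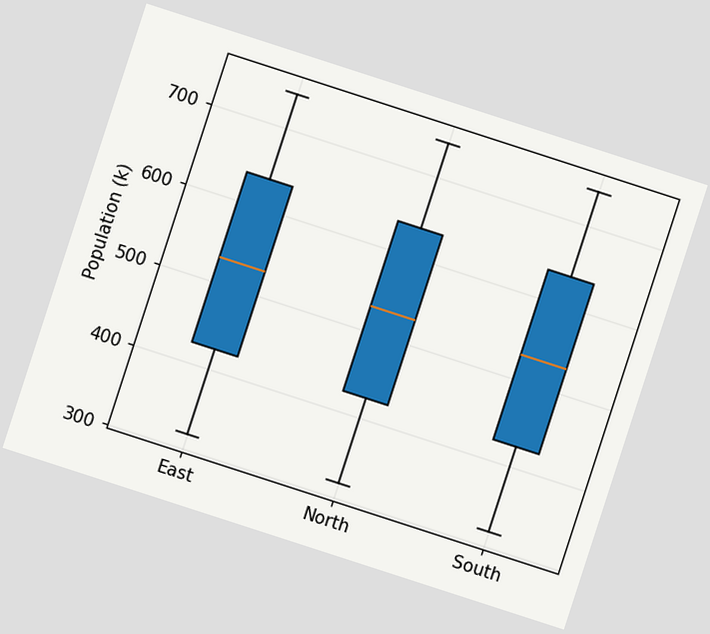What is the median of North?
The chart is tilted about 18° clockwise. The median line in the North box sits at 530k.

530k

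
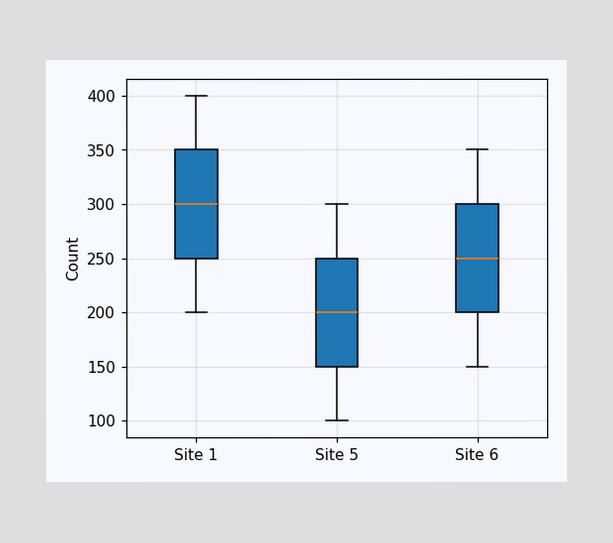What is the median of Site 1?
300

The median line in the Site 1 box sits at 300.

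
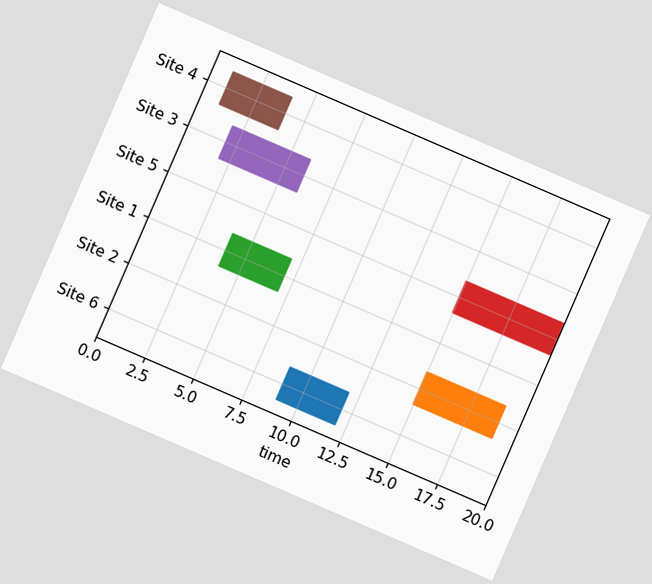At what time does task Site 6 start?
The chart is tilted about 23° clockwise. The Site 6 bar begins at t=9.

9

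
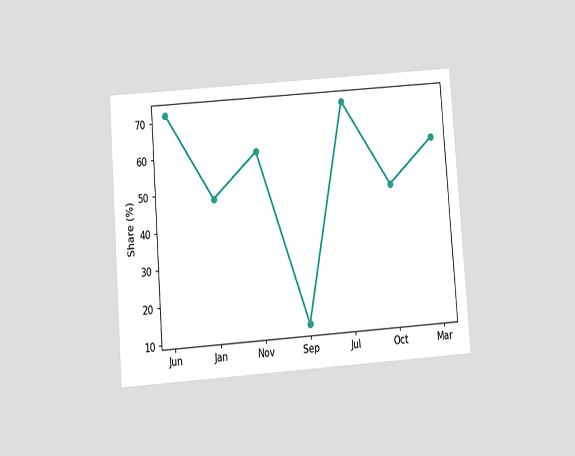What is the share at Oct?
48%

The chart is tilted about 4° counter-clockwise and viewed at a slight angle. At Oct, the line is at 48%.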